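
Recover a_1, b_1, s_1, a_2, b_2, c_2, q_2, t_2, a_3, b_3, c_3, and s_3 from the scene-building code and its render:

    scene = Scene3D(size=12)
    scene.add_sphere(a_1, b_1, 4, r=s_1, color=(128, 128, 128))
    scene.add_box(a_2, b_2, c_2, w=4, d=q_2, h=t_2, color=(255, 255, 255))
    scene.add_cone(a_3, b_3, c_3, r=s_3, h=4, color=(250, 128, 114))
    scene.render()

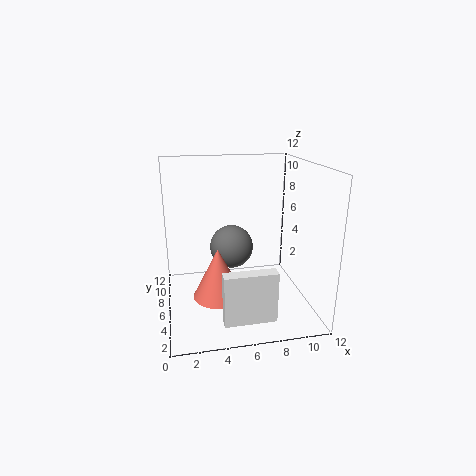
a_1 = 6
b_1 = 9
s_1 = 2
a_2 = 4
b_2 = 1
c_2 = 1
q_2 = 1
t_2 = 4
a_3 = 4
b_3 = 4
c_3 = 2
s_3 = 2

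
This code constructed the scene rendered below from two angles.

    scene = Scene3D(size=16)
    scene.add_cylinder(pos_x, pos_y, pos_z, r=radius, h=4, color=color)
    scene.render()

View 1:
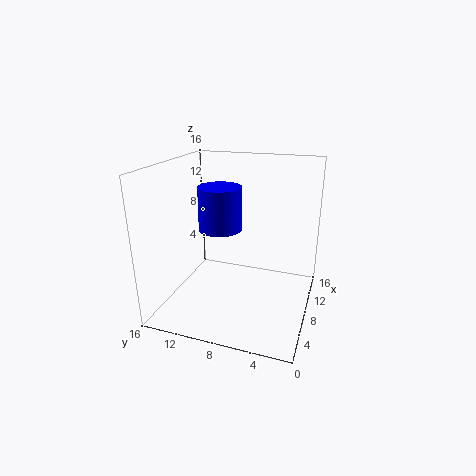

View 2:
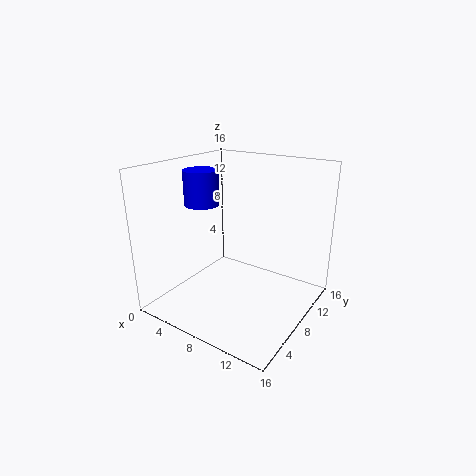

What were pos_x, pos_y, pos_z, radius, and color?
pos_x = 3; pos_y = 8; pos_z = 11; radius = 2; color = 'blue'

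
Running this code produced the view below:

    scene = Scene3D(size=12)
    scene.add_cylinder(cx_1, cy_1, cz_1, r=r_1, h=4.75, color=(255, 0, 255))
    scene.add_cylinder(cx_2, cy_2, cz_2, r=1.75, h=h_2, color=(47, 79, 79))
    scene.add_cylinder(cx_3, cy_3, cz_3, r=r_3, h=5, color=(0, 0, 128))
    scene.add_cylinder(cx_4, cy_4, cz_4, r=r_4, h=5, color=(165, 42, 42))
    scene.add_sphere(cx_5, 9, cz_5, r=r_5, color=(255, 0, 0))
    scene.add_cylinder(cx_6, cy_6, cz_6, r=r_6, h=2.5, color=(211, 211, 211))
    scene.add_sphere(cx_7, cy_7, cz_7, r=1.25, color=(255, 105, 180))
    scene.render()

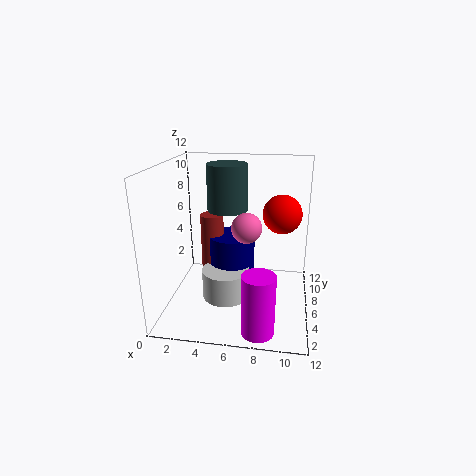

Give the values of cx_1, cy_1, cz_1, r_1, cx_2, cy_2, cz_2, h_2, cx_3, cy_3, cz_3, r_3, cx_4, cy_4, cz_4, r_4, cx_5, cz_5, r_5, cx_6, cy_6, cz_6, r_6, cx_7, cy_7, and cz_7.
cx_1 = 8.25, cy_1 = 1.25, cz_1 = 0.5, r_1 = 1.25, cx_2 = 4.75, cy_2 = 8, cz_2 = 7.75, h_2 = 4, cx_3 = 5.25, cy_3 = 7.25, cz_3 = 0.75, r_3 = 2, cx_4 = 3.5, cy_4 = 7.25, cz_4 = 2.5, r_4 = 1, cx_5 = 9.5, cz_5 = 7.25, r_5 = 1.75, cx_6 = 5, cy_6 = 5.5, cz_6 = 0.75, r_6 = 2, cx_7 = 6.75, cy_7 = 5.75, cz_7 = 7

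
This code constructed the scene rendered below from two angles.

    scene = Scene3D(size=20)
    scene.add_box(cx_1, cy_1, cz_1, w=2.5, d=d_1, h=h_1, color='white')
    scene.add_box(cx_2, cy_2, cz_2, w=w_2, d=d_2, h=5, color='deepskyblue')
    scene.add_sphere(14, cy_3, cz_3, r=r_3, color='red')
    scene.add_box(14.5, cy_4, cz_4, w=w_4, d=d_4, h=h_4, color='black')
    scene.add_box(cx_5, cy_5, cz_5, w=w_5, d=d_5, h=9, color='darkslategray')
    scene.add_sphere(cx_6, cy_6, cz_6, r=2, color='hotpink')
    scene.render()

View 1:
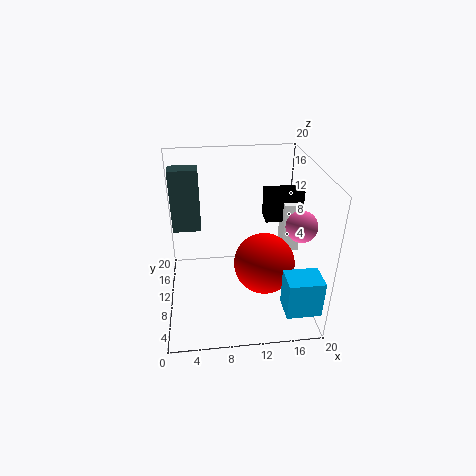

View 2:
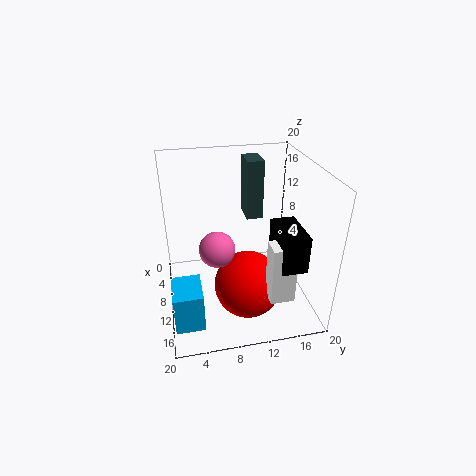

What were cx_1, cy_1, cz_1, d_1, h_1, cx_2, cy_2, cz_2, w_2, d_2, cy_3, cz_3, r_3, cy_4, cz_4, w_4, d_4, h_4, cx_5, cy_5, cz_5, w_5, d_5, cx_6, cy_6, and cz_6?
cx_1 = 17
cy_1 = 12
cz_1 = 6
d_1 = 3
h_1 = 7.5
cx_2 = 15
cy_2 = 0.5
cz_2 = 3.5
w_2 = 4.5
d_2 = 3.5
cy_3 = 10.5
cz_3 = 5
r_3 = 4.5
cy_4 = 13
cz_4 = 10.5
w_4 = 5.5
d_4 = 3
h_4 = 4.5
cx_5 = 1
cy_5 = 12.5
cz_5 = 10
w_5 = 4
d_5 = 2.5
cx_6 = 17.5
cy_6 = 6
cz_6 = 13.5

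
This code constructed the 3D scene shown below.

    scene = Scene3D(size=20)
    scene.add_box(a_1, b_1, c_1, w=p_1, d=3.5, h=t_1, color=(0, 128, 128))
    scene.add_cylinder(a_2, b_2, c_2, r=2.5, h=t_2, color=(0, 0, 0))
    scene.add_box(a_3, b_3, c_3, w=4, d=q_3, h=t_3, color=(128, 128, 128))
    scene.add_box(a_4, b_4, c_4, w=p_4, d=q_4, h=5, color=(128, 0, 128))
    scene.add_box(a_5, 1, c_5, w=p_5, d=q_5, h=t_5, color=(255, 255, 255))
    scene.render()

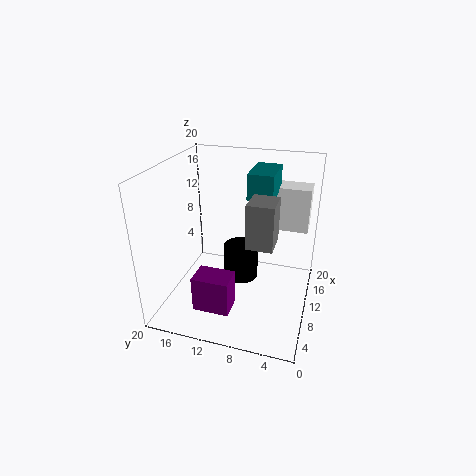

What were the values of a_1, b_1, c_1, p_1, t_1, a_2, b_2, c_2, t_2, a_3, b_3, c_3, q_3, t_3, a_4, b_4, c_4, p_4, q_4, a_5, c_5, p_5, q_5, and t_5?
a_1 = 10.5, b_1 = 5.5, c_1 = 15.5, p_1 = 6, t_1 = 3.5, a_2 = 11.5, b_2 = 10, c_2 = 3, t_2 = 5, a_3 = 6.5, b_3 = 4.5, c_3 = 10.5, q_3 = 3.5, t_3 = 6, a_4 = 3.5, b_4 = 9.5, c_4 = 1.5, p_4 = 3.5, q_4 = 5, a_5 = 15, c_5 = 9.5, p_5 = 3.5, q_5 = 5.5, t_5 = 6.5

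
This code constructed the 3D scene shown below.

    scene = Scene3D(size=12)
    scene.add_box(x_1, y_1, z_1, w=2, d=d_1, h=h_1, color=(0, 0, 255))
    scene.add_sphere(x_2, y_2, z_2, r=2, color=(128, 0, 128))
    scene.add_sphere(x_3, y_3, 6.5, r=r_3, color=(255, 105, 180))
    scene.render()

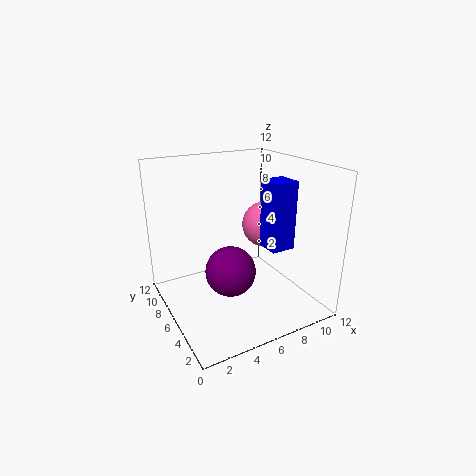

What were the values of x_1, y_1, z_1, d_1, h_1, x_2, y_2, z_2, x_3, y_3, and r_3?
x_1 = 7.5
y_1 = 3
z_1 = 5.5
d_1 = 2
h_1 = 5.5
x_2 = 4.5
y_2 = 4.5
z_2 = 4
x_3 = 9
y_3 = 6.5
r_3 = 2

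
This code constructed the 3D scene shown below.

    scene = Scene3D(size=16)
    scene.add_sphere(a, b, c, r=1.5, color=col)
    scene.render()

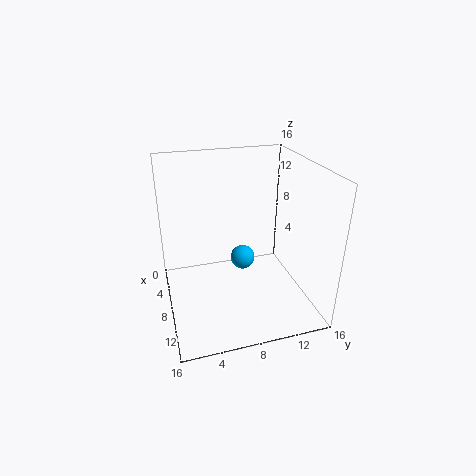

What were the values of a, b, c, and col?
a = 5
b = 9.5
c = 3.5
col = 'deepskyblue'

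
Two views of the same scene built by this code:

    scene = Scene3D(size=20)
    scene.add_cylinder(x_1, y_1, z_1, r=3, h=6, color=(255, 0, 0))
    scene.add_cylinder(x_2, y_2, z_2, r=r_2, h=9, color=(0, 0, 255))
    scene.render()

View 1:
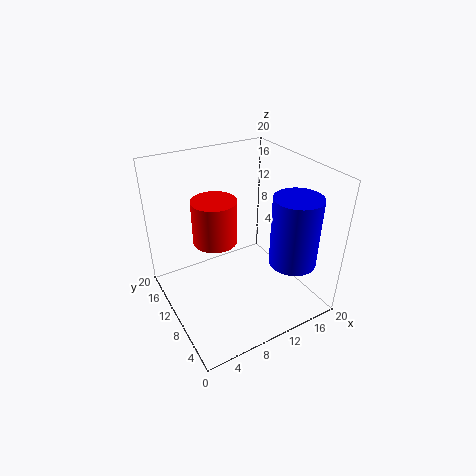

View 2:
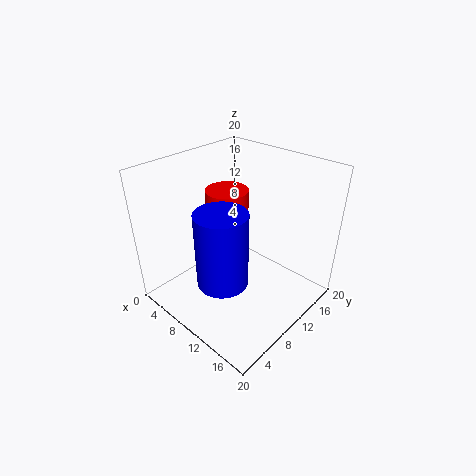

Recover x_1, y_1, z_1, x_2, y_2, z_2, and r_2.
x_1 = 7
y_1 = 11
z_1 = 10
x_2 = 14
y_2 = 3
z_2 = 9
r_2 = 3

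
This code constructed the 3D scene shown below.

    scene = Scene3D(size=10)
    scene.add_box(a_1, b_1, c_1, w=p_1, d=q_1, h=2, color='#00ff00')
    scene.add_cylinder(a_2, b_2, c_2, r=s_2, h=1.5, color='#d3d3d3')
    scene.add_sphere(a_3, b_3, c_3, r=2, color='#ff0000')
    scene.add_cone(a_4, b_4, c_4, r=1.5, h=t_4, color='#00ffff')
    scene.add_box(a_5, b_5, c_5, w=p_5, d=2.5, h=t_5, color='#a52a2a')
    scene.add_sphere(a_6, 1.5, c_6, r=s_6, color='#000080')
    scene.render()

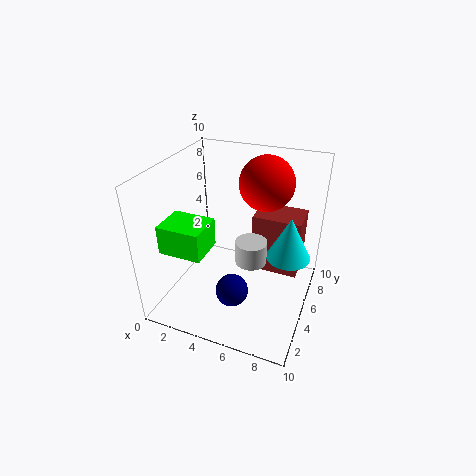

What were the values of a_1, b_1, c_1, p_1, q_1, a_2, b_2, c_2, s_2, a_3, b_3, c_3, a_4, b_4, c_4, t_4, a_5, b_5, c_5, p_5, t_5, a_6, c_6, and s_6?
a_1 = 0.5
b_1 = 2
c_1 = 4.5
p_1 = 3
q_1 = 2.5
a_2 = 6.5
b_2 = 3.5
c_2 = 4.5
s_2 = 1
a_3 = 6
b_3 = 8
c_3 = 8
a_4 = 8.5
b_4 = 5.5
c_4 = 4
t_4 = 3
a_5 = 5.5
b_5 = 6.5
c_5 = 1.5
p_5 = 3.5
t_5 = 4.5
a_6 = 6
c_6 = 3.5
s_6 = 1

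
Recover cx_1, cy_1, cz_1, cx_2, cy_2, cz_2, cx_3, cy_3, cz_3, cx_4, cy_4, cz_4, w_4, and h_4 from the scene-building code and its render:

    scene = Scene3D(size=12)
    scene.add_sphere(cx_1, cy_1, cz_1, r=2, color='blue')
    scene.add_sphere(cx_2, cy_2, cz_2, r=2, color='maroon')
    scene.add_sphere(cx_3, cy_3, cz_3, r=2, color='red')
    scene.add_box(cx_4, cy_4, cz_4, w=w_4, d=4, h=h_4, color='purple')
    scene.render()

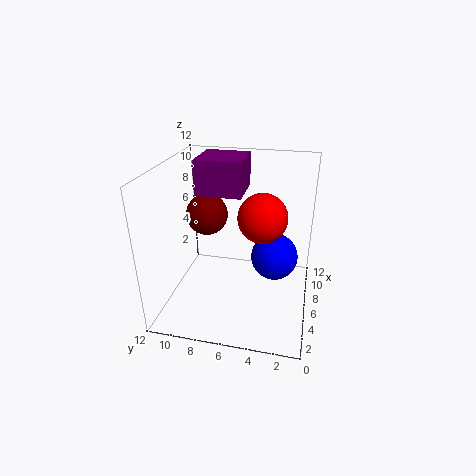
cx_1 = 7; cy_1 = 3; cz_1 = 4; cx_2 = 10; cy_2 = 10; cz_2 = 6; cx_3 = 6; cy_3 = 4; cz_3 = 8; cx_4 = 7; cy_4 = 6; cz_4 = 9; w_4 = 4; h_4 = 3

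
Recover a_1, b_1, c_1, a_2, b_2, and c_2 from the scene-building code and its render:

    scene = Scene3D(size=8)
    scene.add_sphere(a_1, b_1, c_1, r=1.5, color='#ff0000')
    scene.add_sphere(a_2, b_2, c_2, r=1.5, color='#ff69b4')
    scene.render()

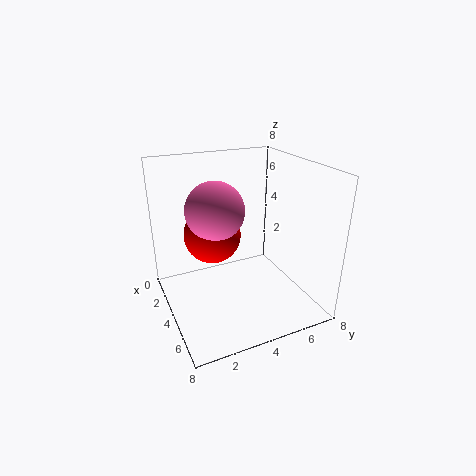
a_1 = 4, b_1 = 2.5, c_1 = 4.5, a_2 = 4.5, b_2 = 2.5, c_2 = 6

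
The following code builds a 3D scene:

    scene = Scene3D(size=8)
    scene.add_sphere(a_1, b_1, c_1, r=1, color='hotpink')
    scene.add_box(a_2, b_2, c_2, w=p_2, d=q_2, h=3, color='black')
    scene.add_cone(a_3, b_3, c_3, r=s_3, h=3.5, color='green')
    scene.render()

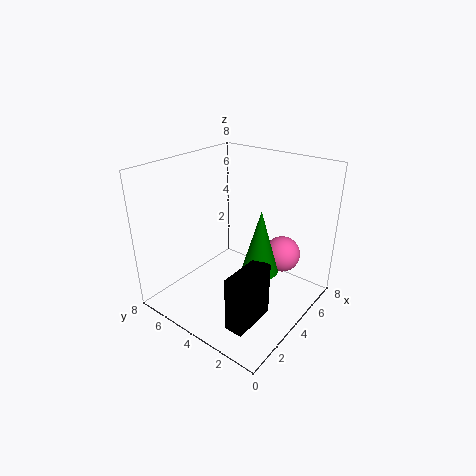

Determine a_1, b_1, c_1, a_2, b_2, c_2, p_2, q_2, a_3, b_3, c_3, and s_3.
a_1 = 5.5
b_1 = 2
c_1 = 3
a_2 = 1
b_2 = 1.5
c_2 = 0.5
p_2 = 2.5
q_2 = 1
a_3 = 4
b_3 = 2.5
c_3 = 2.5
s_3 = 1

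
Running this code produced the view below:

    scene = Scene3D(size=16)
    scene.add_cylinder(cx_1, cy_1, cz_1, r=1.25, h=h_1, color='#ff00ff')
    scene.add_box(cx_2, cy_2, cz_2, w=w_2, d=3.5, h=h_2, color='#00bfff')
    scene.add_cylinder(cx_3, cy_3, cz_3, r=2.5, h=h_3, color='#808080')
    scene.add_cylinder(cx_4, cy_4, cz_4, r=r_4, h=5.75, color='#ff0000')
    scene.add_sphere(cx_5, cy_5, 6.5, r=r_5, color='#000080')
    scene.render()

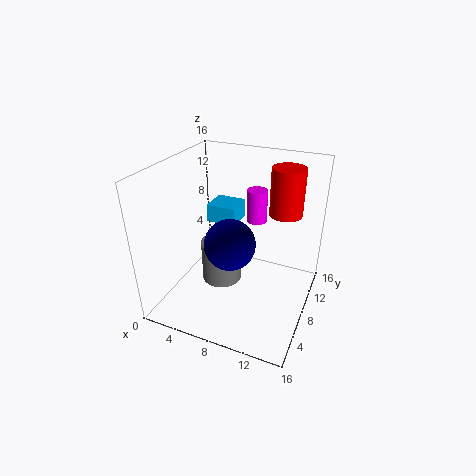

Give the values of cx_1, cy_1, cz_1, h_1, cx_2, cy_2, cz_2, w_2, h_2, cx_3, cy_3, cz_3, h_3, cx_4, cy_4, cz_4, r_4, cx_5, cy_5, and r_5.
cx_1 = 8.25
cy_1 = 13.25
cz_1 = 7.75
h_1 = 4
cx_2 = 2.25
cy_2 = 11.5
cz_2 = 7.25
w_2 = 3.75
h_2 = 2.25
cx_3 = 4.75
cy_3 = 10.25
cz_3 = 0.25
h_3 = 5.25
cx_4 = 11.75
cy_4 = 13.75
cz_4 = 9
r_4 = 2
cx_5 = 6.75
cy_5 = 8.5
r_5 = 3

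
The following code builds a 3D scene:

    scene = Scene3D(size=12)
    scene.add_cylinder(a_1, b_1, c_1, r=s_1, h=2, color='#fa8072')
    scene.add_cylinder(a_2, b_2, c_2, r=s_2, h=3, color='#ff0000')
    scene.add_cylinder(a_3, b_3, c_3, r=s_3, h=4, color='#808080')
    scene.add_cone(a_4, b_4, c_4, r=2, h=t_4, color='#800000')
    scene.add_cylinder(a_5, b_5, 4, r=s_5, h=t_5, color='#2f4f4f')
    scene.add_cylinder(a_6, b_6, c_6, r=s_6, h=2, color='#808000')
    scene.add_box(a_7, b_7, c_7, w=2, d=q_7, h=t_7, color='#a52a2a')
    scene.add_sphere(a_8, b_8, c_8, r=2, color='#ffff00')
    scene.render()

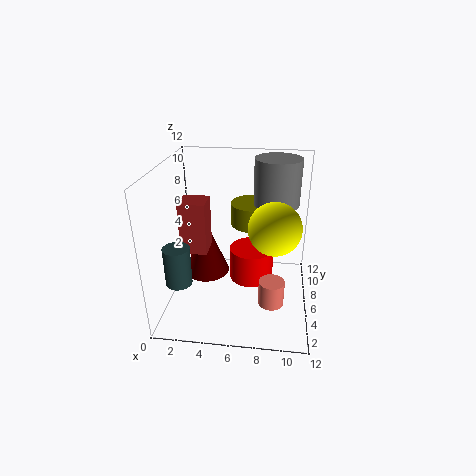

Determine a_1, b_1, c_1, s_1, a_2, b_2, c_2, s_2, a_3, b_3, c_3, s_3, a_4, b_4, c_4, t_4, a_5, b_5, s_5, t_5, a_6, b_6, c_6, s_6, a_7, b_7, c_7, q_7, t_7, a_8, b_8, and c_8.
a_1 = 9, b_1 = 3, c_1 = 2, s_1 = 1, a_2 = 7, b_2 = 8, c_2 = 1, s_2 = 2, a_3 = 9, b_3 = 9, c_3 = 8, s_3 = 2, a_4 = 3, b_4 = 7, c_4 = 2, t_4 = 5, a_5 = 2, b_5 = 2, s_5 = 1, t_5 = 3, a_6 = 7, b_6 = 9, c_6 = 6, s_6 = 2, a_7 = 2, b_7 = 3, c_7 = 6, q_7 = 2, t_7 = 4, a_8 = 9, b_8 = 4, c_8 = 8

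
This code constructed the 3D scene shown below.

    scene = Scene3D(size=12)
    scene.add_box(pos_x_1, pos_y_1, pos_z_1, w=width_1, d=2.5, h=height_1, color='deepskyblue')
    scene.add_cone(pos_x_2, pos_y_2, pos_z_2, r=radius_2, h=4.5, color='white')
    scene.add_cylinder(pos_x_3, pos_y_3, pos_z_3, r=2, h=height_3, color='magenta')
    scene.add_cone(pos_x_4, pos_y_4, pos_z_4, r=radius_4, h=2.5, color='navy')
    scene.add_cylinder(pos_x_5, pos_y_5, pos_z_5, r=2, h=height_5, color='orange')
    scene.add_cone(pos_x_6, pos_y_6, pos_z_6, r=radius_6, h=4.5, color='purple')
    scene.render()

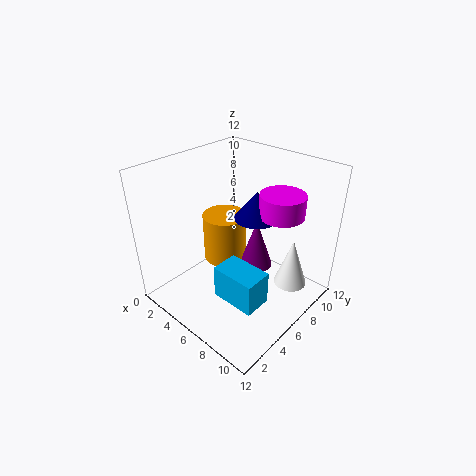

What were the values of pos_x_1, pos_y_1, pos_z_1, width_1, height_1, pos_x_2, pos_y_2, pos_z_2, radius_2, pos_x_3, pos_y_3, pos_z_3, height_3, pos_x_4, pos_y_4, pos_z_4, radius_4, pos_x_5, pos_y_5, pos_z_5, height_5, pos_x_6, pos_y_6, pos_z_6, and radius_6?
pos_x_1 = 5, pos_y_1 = 4, pos_z_1 = 0.5, width_1 = 4, height_1 = 3, pos_x_2 = 9, pos_y_2 = 10, pos_z_2 = 0.5, radius_2 = 1.5, pos_x_3 = 7.5, pos_y_3 = 10, pos_z_3 = 7, height_3 = 2, pos_x_4 = 5.5, pos_y_4 = 9, pos_z_4 = 6.5, radius_4 = 2, pos_x_5 = 3, pos_y_5 = 7.5, pos_z_5 = 2, height_5 = 4.5, pos_x_6 = 6, pos_y_6 = 8.5, pos_z_6 = 2, radius_6 = 1.5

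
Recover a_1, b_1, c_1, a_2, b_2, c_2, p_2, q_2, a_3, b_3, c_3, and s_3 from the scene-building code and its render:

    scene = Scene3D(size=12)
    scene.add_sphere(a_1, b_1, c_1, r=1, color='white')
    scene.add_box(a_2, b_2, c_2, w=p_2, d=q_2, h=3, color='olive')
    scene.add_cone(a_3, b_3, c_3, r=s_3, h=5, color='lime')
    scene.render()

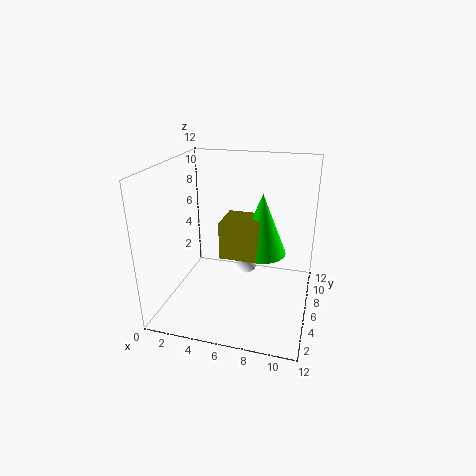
a_1 = 6
b_1 = 9
c_1 = 2
a_2 = 5
b_2 = 4
c_2 = 5
p_2 = 3
q_2 = 3
a_3 = 8
b_3 = 6
c_3 = 5
s_3 = 2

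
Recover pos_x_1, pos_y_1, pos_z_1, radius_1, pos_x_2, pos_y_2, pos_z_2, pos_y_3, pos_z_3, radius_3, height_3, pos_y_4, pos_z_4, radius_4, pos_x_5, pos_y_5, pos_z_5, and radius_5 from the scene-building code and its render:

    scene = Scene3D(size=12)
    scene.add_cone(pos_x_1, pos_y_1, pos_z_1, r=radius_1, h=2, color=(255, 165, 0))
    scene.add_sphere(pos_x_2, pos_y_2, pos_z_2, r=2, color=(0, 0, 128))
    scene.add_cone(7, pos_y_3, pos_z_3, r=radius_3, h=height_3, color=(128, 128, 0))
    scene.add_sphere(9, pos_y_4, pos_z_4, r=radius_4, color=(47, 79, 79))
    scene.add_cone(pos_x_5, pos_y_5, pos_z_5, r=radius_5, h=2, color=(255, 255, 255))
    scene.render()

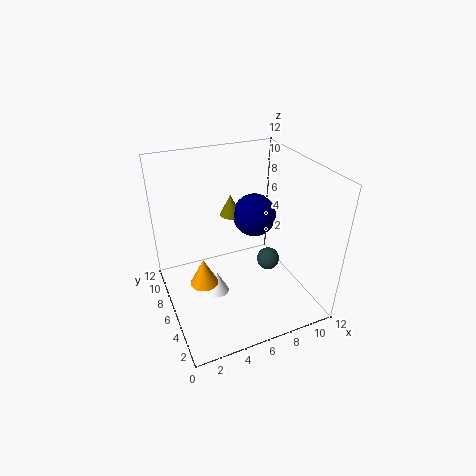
pos_x_1 = 2; pos_y_1 = 3; pos_z_1 = 5; radius_1 = 1; pos_x_2 = 9; pos_y_2 = 9; pos_z_2 = 6; pos_y_3 = 10; pos_z_3 = 6; radius_3 = 1; height_3 = 2; pos_y_4 = 6; pos_z_4 = 3; radius_4 = 1; pos_x_5 = 4; pos_y_5 = 6; pos_z_5 = 1; radius_5 = 1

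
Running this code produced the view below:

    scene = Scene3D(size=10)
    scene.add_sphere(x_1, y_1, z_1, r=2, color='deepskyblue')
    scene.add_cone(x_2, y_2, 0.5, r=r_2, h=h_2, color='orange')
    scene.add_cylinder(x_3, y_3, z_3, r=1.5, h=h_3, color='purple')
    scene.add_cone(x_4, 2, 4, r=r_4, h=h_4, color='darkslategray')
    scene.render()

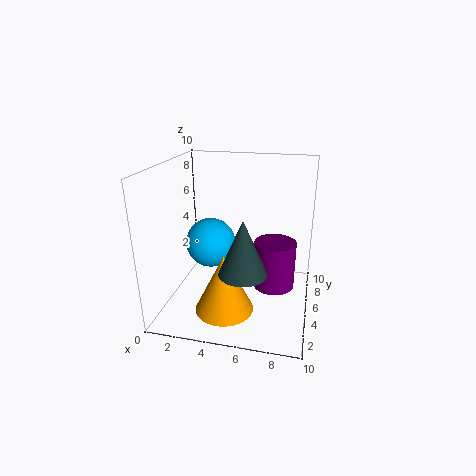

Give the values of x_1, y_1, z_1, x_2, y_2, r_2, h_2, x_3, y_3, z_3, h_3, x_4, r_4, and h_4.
x_1 = 2
y_1 = 8
z_1 = 3
x_2 = 4.5
y_2 = 3
r_2 = 2
h_2 = 4
x_3 = 7.5
y_3 = 6
z_3 = 1
h_3 = 3.5
x_4 = 6
r_4 = 1.5
h_4 = 3.5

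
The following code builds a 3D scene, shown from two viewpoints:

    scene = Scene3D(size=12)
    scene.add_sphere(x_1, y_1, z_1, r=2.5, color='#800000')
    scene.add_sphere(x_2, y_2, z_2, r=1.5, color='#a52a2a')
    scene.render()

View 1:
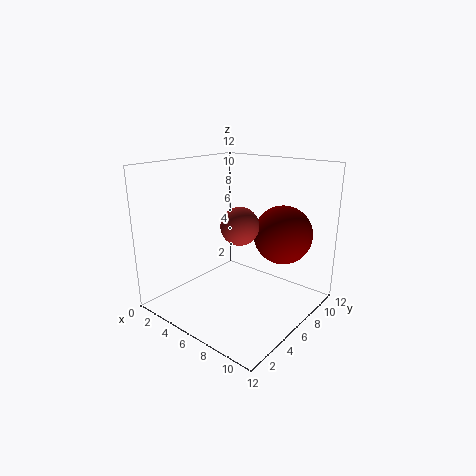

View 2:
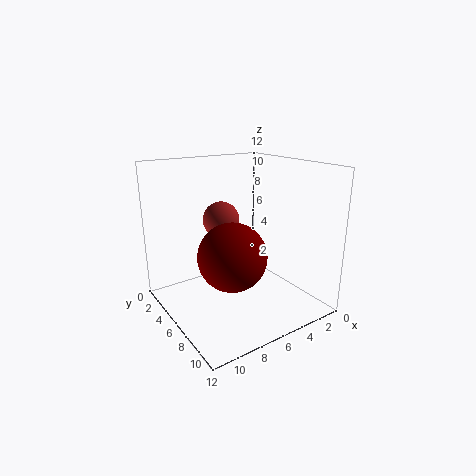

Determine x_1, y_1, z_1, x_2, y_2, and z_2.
x_1 = 8.5
y_1 = 9
z_1 = 6
x_2 = 7
y_2 = 5
z_2 = 7.5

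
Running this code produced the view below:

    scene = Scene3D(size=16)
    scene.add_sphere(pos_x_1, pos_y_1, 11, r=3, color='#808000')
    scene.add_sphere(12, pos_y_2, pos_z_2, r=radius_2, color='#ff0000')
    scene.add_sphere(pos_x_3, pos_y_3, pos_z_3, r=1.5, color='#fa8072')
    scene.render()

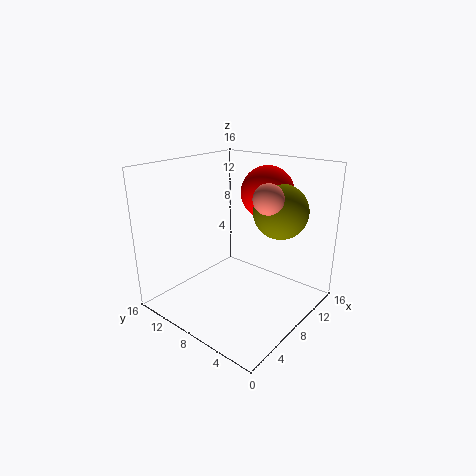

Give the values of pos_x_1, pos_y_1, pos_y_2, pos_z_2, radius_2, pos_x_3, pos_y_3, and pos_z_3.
pos_x_1 = 11
pos_y_1 = 4.5
pos_y_2 = 7
pos_z_2 = 12.5
radius_2 = 3
pos_x_3 = 7
pos_y_3 = 3.5
pos_z_3 = 13.5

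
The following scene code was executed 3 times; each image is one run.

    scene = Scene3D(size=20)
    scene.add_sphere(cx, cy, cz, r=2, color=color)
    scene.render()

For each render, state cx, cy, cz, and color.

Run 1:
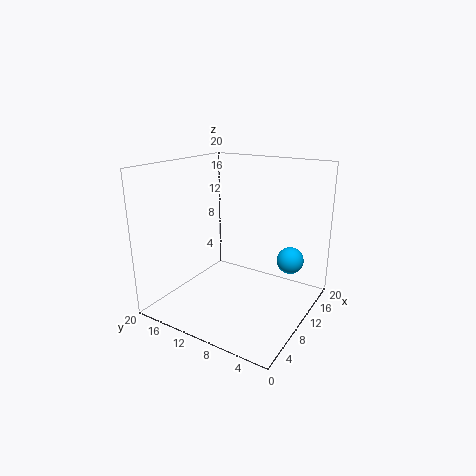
cx = 16
cy = 4.5
cz = 5.5
color = 'deepskyblue'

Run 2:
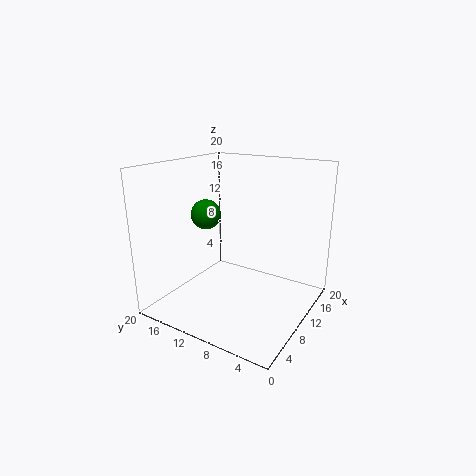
cx = 7.5
cy = 13.5
cz = 13.5
color = 'green'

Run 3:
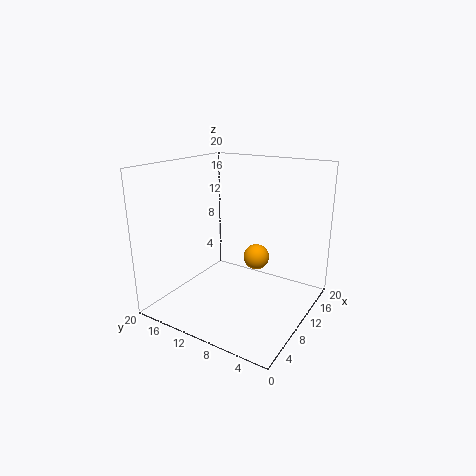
cx = 15.5
cy = 10
cz = 5
color = 'orange'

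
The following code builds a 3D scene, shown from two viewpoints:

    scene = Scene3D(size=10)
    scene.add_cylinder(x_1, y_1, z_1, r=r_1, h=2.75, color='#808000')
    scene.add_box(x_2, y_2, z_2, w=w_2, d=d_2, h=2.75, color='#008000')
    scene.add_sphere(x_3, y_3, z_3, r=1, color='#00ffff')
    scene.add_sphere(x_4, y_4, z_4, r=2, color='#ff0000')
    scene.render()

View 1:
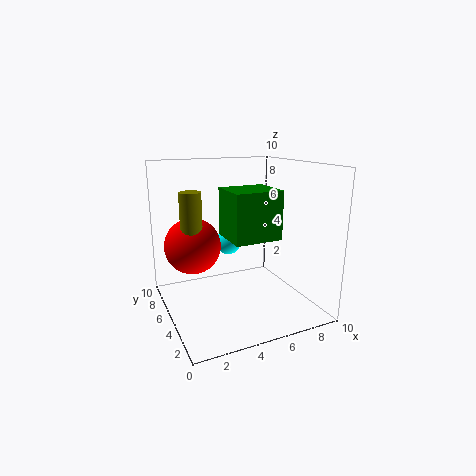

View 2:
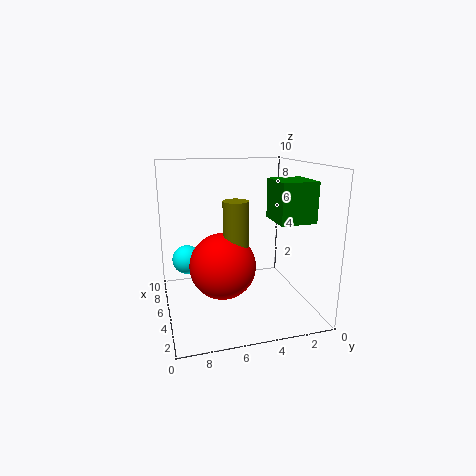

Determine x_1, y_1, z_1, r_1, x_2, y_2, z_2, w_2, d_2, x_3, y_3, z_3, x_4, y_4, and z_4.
x_1 = 2
y_1 = 6
z_1 = 5.5
r_1 = 0.75
x_2 = 2.75
y_2 = 0.25
z_2 = 6.25
w_2 = 2.75
d_2 = 2.5
x_3 = 5.75
y_3 = 8.5
z_3 = 3.5
x_4 = 2.25
y_4 = 6.75
z_4 = 4.25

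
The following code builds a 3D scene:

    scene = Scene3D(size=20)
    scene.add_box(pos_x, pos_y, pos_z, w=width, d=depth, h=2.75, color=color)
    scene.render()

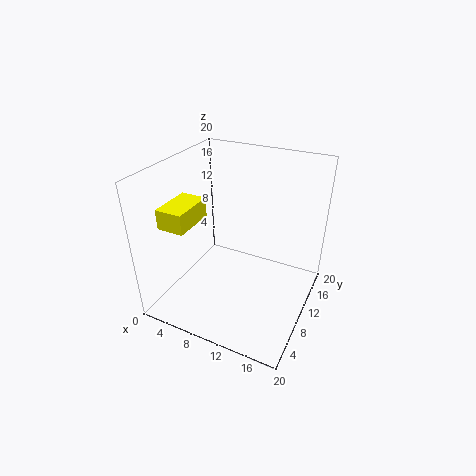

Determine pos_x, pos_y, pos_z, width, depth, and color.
pos_x = 1.5; pos_y = 3.75; pos_z = 12.5; width = 3.75; depth = 6; color = 'yellow'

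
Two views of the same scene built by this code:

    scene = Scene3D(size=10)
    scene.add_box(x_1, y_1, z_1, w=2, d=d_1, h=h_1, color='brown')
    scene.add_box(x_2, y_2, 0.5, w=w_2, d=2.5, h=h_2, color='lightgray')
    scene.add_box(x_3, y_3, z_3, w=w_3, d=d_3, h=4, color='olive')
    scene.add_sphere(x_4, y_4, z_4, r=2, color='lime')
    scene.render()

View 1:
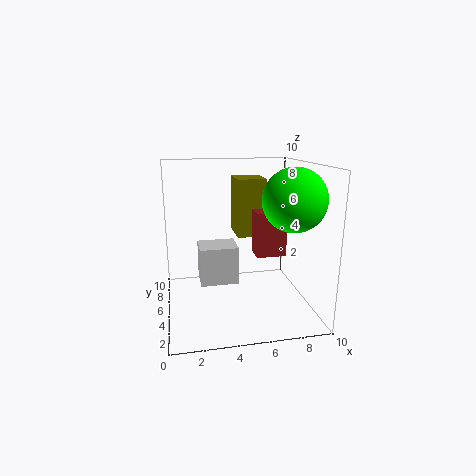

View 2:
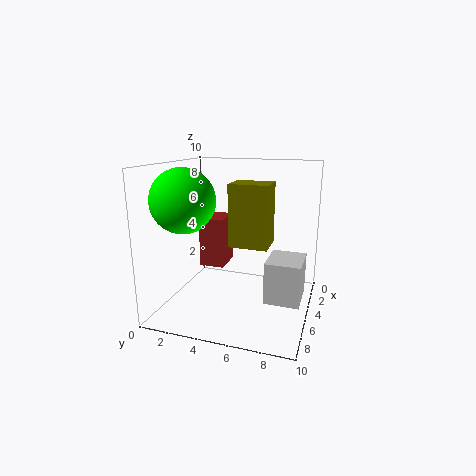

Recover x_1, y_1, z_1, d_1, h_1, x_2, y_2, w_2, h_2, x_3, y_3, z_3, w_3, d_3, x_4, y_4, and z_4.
x_1 = 6
y_1 = 3.5
z_1 = 4
d_1 = 1.5
h_1 = 3
x_2 = 2.5
y_2 = 7
w_2 = 3
h_2 = 3
x_3 = 5
y_3 = 5
z_3 = 5
w_3 = 2
d_3 = 2.5
x_4 = 8
y_4 = 2.5
z_4 = 8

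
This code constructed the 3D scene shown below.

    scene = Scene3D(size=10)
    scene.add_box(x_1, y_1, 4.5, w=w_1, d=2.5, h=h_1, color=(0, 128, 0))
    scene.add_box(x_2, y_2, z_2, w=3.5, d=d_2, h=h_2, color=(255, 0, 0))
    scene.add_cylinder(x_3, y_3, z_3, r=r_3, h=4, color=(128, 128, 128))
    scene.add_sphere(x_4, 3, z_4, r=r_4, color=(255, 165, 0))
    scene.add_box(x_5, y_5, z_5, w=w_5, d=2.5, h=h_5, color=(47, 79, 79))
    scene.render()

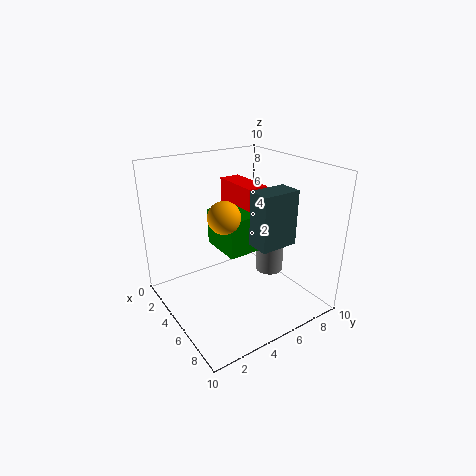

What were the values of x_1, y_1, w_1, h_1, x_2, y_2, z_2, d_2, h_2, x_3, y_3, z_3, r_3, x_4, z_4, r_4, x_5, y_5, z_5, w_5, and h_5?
x_1 = 3.5
y_1 = 3.5
w_1 = 3
h_1 = 2.5
x_2 = 2
y_2 = 5.5
z_2 = 6
d_2 = 1.5
h_2 = 2.5
x_3 = 5.5
y_3 = 7.5
z_3 = 2
r_3 = 1
x_4 = 6.5
z_4 = 7.5
r_4 = 1
x_5 = 7
y_5 = 4.5
z_5 = 5.5
w_5 = 1.5
h_5 = 3.5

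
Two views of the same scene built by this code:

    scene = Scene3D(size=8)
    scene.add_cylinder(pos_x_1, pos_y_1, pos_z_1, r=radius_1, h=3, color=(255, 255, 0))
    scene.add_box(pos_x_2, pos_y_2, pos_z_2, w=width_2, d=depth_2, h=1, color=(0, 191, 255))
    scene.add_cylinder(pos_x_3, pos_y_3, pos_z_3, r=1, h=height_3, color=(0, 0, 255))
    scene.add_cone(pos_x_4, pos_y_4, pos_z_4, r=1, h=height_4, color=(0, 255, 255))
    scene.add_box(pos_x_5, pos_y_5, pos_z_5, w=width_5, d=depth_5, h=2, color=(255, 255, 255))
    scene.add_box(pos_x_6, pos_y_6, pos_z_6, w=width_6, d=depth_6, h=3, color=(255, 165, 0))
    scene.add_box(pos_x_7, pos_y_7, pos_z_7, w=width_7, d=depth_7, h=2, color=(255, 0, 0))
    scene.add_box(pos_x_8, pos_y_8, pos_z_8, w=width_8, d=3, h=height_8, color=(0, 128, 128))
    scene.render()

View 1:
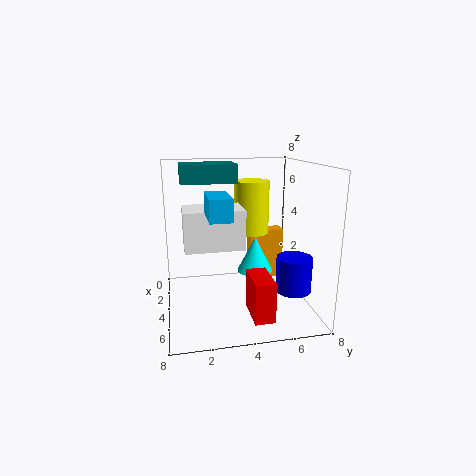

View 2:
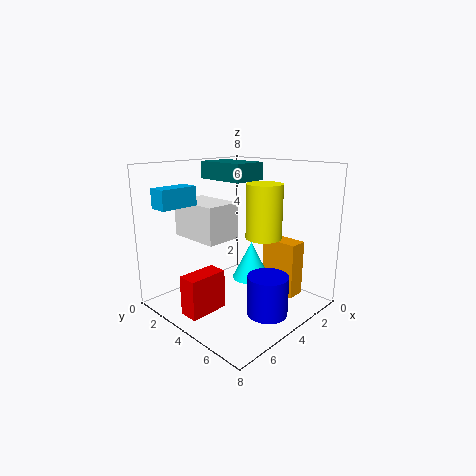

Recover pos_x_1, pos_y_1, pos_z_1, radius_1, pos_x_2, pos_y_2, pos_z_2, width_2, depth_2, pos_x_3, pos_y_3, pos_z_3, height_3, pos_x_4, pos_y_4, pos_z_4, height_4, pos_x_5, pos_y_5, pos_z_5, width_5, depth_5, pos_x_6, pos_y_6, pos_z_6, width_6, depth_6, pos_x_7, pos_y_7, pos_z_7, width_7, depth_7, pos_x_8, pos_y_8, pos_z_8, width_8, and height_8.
pos_x_1 = 3
pos_y_1 = 5
pos_z_1 = 4
radius_1 = 1
pos_x_2 = 6
pos_y_2 = 2
pos_z_2 = 6
width_2 = 2
depth_2 = 1
pos_x_3 = 5
pos_y_3 = 7
pos_z_3 = 1
height_3 = 2
pos_x_4 = 4
pos_y_4 = 5
pos_z_4 = 2
height_4 = 2
pos_x_5 = 4
pos_y_5 = 1
pos_z_5 = 4
width_5 = 2
depth_5 = 3
pos_x_6 = 2
pos_y_6 = 5
pos_z_6 = 1
width_6 = 1
depth_6 = 2
pos_x_7 = 6
pos_y_7 = 4
pos_z_7 = 1
width_7 = 2
depth_7 = 1
pos_x_8 = 2
pos_y_8 = 1
pos_z_8 = 7
width_8 = 2
height_8 = 1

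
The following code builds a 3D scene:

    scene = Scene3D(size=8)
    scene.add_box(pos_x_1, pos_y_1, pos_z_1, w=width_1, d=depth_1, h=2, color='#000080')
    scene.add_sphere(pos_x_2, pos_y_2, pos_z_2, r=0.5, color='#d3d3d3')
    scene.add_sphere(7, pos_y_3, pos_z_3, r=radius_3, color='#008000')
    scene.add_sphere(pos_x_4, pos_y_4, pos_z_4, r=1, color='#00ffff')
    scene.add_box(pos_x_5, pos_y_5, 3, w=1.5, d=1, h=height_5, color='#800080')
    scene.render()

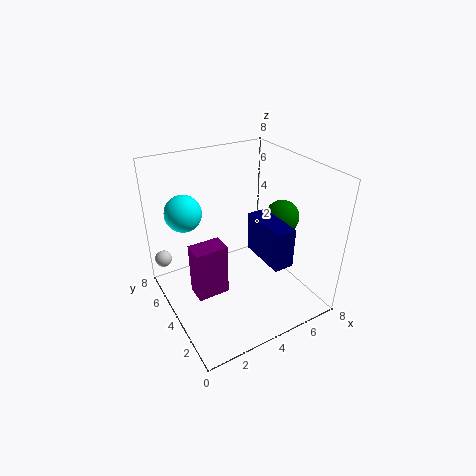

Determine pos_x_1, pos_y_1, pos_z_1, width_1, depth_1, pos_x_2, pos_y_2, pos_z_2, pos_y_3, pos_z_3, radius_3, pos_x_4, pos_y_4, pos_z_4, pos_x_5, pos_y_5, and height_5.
pos_x_1 = 4, pos_y_1 = 0.5, pos_z_1 = 4, width_1 = 1, depth_1 = 2.5, pos_x_2 = 0.5, pos_y_2 = 7, pos_z_2 = 2, pos_y_3 = 4, pos_z_3 = 4.5, radius_3 = 1, pos_x_4 = 1.5, pos_y_4 = 5.5, pos_z_4 = 5.5, pos_x_5 = 0.5, pos_y_5 = 1.5, height_5 = 2.5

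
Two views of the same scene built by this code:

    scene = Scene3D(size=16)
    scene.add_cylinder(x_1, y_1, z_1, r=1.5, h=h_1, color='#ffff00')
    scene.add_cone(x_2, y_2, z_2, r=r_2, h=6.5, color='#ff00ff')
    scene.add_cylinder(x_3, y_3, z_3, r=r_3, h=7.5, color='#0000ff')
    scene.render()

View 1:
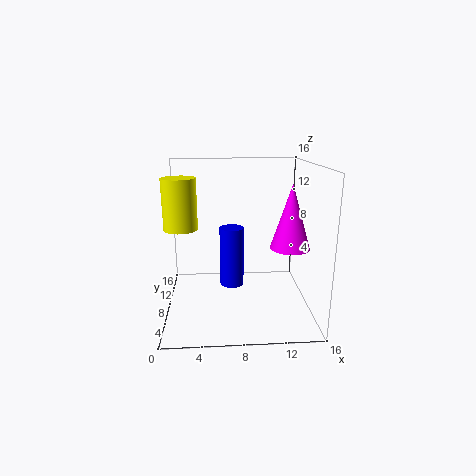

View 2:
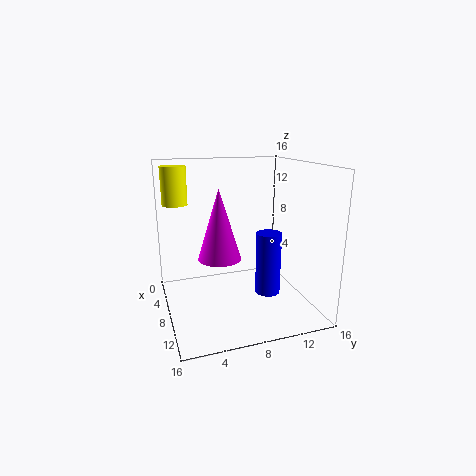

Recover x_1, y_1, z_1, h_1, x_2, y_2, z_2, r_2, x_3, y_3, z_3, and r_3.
x_1 = 2.5; y_1 = 2; z_1 = 11; h_1 = 4.5; x_2 = 13; y_2 = 4.5; z_2 = 8; r_2 = 2; x_3 = 7.5; y_3 = 12; z_3 = 0.5; r_3 = 1.5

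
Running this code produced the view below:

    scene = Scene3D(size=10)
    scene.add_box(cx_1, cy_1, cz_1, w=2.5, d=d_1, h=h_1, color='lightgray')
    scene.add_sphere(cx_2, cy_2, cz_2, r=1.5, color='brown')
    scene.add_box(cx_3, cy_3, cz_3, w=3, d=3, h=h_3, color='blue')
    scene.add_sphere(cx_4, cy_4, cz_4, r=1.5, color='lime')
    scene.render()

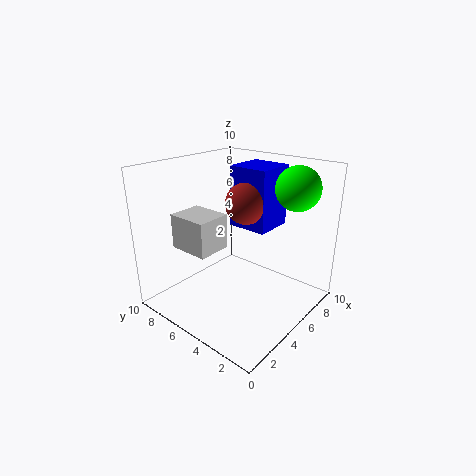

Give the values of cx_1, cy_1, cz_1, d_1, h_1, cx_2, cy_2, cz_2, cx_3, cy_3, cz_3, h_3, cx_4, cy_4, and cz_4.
cx_1 = 2.5, cy_1 = 6, cz_1 = 4, d_1 = 3, h_1 = 2.5, cx_2 = 6.5, cy_2 = 5.5, cz_2 = 7, cx_3 = 6.5, cy_3 = 4, cz_3 = 5, h_3 = 4.5, cx_4 = 7.5, cy_4 = 2, cz_4 = 8.5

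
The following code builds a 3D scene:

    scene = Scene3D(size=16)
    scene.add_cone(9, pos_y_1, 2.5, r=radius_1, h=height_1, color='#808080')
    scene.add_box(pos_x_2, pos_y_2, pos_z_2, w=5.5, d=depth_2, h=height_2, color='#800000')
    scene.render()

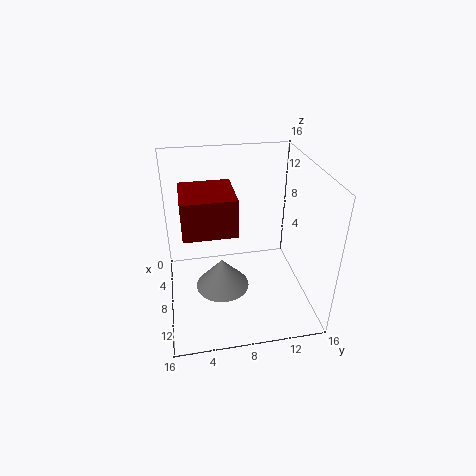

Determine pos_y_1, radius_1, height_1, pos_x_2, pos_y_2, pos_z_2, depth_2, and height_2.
pos_y_1 = 6; radius_1 = 3; height_1 = 3.5; pos_x_2 = 5.5; pos_y_2 = 2; pos_z_2 = 10; depth_2 = 5.5; height_2 = 4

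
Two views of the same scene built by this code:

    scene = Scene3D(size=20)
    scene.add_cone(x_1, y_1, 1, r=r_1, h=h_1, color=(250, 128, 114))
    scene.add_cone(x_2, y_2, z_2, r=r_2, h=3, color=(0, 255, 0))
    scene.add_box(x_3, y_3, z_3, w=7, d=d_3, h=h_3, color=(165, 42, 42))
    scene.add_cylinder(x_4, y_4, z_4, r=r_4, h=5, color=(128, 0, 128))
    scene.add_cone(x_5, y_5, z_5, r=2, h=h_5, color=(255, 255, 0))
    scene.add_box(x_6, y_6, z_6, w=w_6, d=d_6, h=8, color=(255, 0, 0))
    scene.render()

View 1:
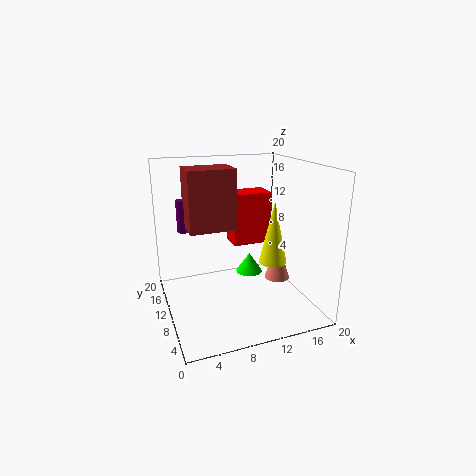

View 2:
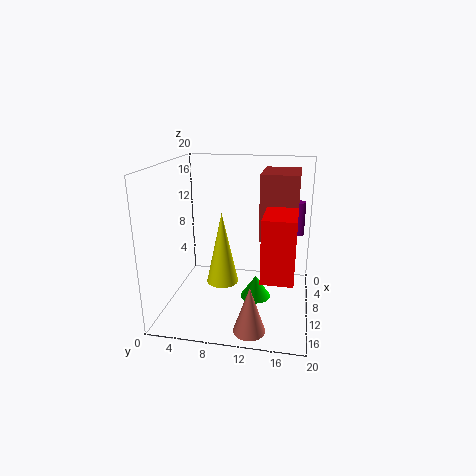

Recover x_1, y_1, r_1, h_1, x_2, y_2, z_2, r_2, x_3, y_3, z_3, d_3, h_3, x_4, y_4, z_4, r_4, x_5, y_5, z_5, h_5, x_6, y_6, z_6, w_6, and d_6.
x_1 = 18
y_1 = 13
r_1 = 2
h_1 = 6
x_2 = 13
y_2 = 13
z_2 = 3
r_2 = 2
x_3 = 4
y_3 = 13
z_3 = 10
d_3 = 5
h_3 = 9
x_4 = 4
y_4 = 18
z_4 = 9
r_4 = 1
x_5 = 15
y_5 = 9
z_5 = 6
h_5 = 9
x_6 = 11
y_6 = 14
z_6 = 7
w_6 = 6
d_6 = 4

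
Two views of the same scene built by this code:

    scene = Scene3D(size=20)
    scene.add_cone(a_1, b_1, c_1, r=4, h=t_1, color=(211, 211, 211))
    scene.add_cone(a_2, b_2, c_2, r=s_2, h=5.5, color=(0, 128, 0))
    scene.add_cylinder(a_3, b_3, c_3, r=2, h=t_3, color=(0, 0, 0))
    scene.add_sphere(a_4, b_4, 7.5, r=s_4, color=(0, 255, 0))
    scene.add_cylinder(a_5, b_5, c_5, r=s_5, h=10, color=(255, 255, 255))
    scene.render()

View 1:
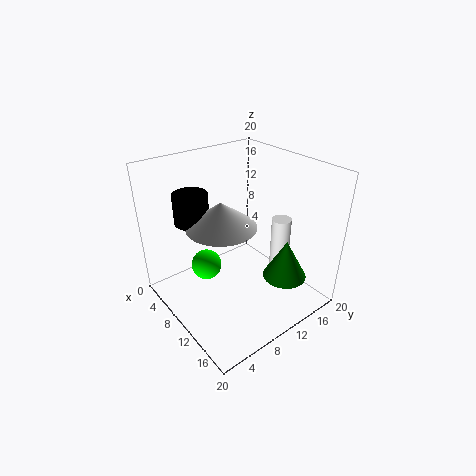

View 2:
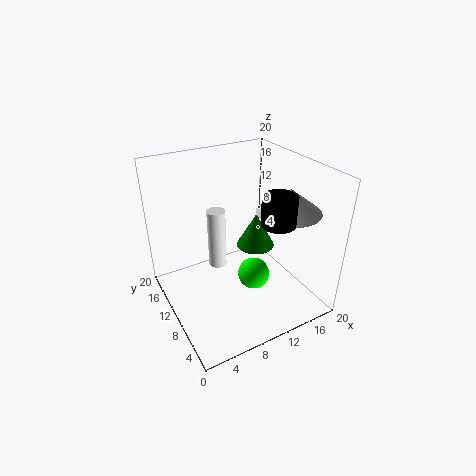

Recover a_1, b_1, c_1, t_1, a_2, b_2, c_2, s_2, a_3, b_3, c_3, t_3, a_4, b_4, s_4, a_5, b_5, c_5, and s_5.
a_1 = 14
b_1 = 4.5
c_1 = 15.5
t_1 = 3
a_2 = 15.5
b_2 = 14
c_2 = 5
s_2 = 3
a_3 = 11
b_3 = 2.5
c_3 = 15.5
t_3 = 3.5
a_4 = 9.5
b_4 = 5
s_4 = 2
a_5 = 10.5
b_5 = 18
c_5 = 0.5
s_5 = 1.5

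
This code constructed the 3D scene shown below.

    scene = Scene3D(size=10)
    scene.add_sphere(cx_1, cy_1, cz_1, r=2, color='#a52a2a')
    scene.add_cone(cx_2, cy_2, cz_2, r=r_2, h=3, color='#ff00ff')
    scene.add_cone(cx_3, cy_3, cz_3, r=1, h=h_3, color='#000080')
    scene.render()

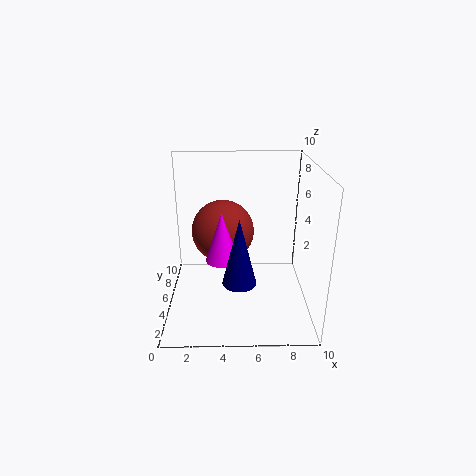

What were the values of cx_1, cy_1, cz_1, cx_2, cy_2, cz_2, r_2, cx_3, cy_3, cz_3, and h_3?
cx_1 = 4, cy_1 = 4, cz_1 = 6, cx_2 = 4, cy_2 = 2, cz_2 = 5, r_2 = 1, cx_3 = 5, cy_3 = 1, cz_3 = 4, h_3 = 4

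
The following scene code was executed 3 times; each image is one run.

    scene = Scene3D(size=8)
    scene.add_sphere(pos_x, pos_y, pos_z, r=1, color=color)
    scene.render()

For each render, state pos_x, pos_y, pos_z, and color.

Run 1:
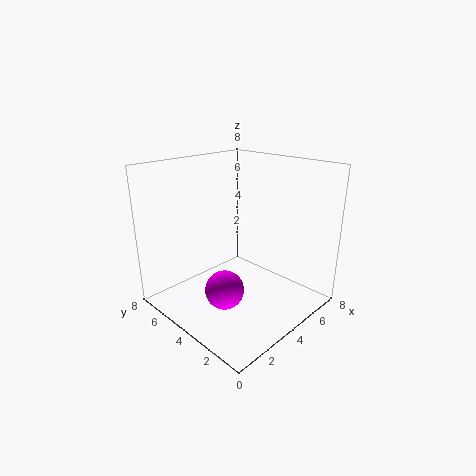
pos_x = 2; pos_y = 3; pos_z = 2; color = 'magenta'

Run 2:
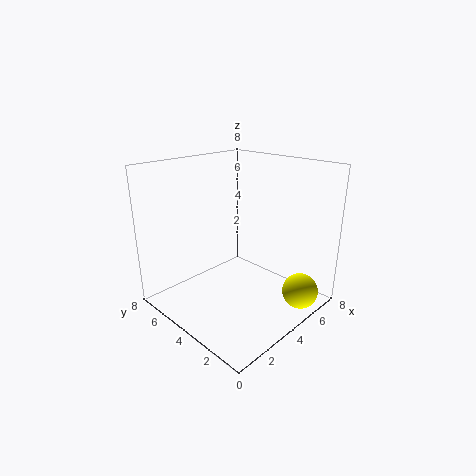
pos_x = 6; pos_y = 1; pos_z = 1; color = 'yellow'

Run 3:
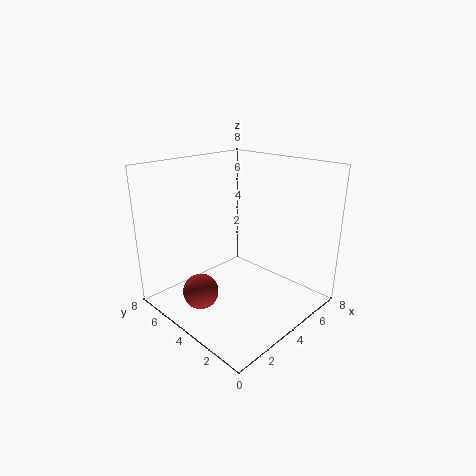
pos_x = 2; pos_y = 5; pos_z = 1; color = 'brown'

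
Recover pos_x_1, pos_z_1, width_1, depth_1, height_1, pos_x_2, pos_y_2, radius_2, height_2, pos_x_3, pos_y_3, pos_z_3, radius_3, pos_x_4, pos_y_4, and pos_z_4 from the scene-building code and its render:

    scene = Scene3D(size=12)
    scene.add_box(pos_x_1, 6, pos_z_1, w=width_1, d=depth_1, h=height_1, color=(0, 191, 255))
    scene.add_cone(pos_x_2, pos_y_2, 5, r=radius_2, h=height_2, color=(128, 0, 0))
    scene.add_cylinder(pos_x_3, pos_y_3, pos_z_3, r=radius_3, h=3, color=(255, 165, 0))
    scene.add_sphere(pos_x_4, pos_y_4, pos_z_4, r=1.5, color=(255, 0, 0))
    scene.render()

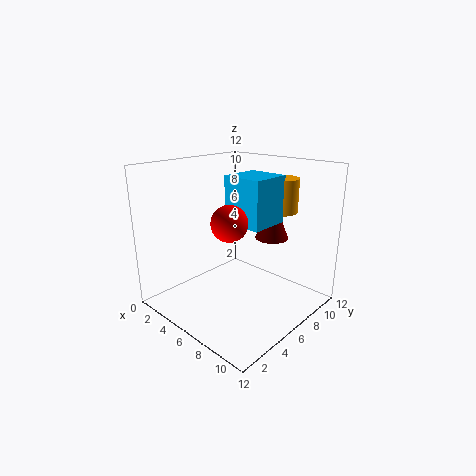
pos_x_1 = 4.5; pos_z_1 = 7; width_1 = 3.5; depth_1 = 3.5; height_1 = 4; pos_x_2 = 6.5; pos_y_2 = 10; radius_2 = 1.5; height_2 = 4; pos_x_3 = 7; pos_y_3 = 10.5; pos_z_3 = 7.5; radius_3 = 1.5; pos_x_4 = 6; pos_y_4 = 5; pos_z_4 = 7.5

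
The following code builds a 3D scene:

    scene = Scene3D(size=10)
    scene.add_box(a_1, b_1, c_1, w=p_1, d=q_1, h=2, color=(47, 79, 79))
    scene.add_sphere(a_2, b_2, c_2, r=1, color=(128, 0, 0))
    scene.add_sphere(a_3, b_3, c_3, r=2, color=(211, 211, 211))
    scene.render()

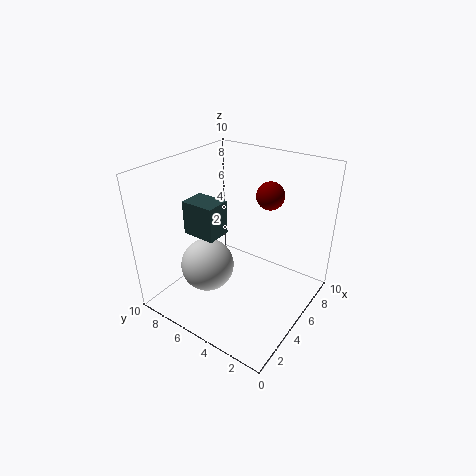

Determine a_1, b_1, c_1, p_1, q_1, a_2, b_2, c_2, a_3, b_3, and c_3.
a_1 = 1; b_1 = 4; c_1 = 7; p_1 = 1.5; q_1 = 2; a_2 = 7.5; b_2 = 4; c_2 = 7.5; a_3 = 4.5; b_3 = 7.5; c_3 = 2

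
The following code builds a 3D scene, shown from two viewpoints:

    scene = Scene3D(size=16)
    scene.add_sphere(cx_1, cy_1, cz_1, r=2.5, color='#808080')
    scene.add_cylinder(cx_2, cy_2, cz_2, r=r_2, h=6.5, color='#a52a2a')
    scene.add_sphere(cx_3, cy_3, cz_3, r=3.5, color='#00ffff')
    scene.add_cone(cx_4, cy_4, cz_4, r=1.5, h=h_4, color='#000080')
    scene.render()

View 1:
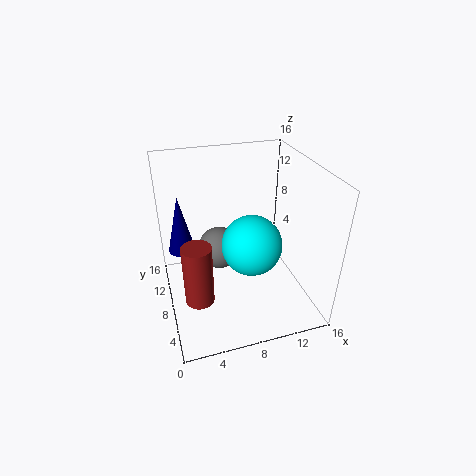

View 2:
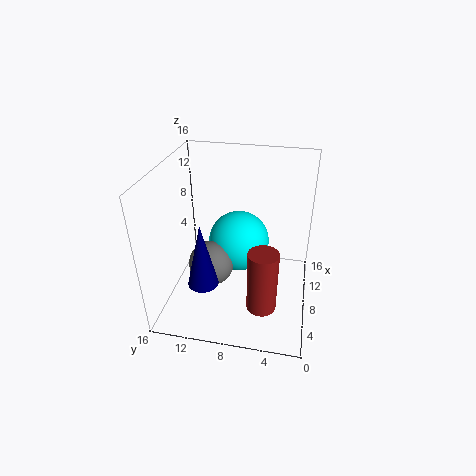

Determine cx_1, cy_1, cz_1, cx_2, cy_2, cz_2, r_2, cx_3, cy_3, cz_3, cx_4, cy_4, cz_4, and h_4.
cx_1 = 6.5; cy_1 = 10.75; cz_1 = 5.25; cx_2 = 2.75; cy_2 = 4.5; cz_2 = 3.5; r_2 = 1.5; cx_3 = 9.75; cy_3 = 8.25; cz_3 = 6.5; cx_4 = 2; cy_4 = 10.25; cz_4 = 6.25; h_4 = 6.5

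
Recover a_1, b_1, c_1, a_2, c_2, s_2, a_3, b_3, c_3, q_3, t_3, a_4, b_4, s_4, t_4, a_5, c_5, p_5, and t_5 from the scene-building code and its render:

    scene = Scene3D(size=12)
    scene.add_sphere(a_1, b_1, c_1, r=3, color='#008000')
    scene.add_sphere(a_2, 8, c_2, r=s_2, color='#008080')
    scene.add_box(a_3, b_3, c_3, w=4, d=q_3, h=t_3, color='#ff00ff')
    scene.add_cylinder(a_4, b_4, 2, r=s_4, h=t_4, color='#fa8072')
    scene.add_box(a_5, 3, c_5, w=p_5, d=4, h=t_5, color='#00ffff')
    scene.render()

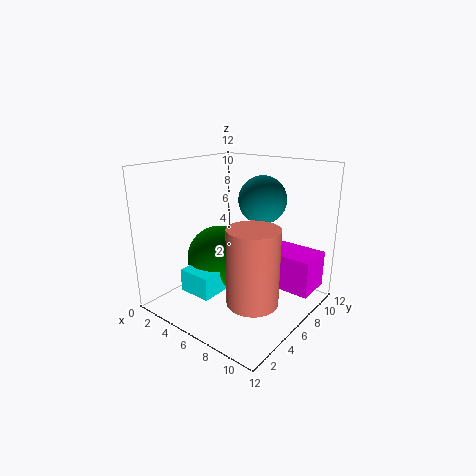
a_1 = 3, b_1 = 7, c_1 = 3, a_2 = 7, c_2 = 9, s_2 = 2, a_3 = 8, b_3 = 7, c_3 = 2, q_3 = 3, t_3 = 3, a_4 = 9, b_4 = 4, s_4 = 2, t_4 = 6, a_5 = 2, c_5 = 1, p_5 = 3, t_5 = 2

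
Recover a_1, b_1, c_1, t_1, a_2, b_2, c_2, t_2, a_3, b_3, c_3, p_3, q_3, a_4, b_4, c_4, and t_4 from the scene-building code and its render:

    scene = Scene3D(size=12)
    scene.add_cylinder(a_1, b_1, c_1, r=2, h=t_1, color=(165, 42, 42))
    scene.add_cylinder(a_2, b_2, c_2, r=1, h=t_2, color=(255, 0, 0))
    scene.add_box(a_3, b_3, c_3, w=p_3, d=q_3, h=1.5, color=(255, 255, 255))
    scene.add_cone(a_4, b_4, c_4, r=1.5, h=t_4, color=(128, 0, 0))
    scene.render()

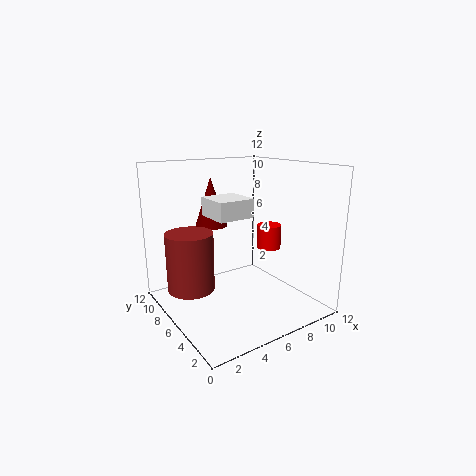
a_1 = 2.5
b_1 = 8
c_1 = 1.5
t_1 = 5
a_2 = 8.5
b_2 = 5
c_2 = 5
t_2 = 2
a_3 = 3.5
b_3 = 4.5
c_3 = 8
p_3 = 3
q_3 = 3
a_4 = 6
b_4 = 10.5
c_4 = 6
t_4 = 4.5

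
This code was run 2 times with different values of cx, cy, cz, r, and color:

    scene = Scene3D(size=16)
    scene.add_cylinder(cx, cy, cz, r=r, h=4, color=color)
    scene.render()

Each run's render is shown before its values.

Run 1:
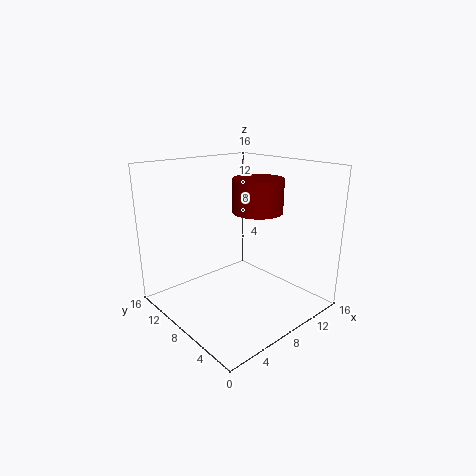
cx = 12; cy = 9; cz = 10; r = 3; color = 'maroon'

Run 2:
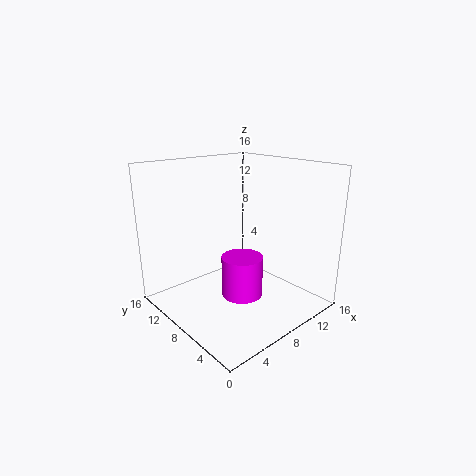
cx = 5; cy = 4; cz = 4; r = 2; color = 'magenta'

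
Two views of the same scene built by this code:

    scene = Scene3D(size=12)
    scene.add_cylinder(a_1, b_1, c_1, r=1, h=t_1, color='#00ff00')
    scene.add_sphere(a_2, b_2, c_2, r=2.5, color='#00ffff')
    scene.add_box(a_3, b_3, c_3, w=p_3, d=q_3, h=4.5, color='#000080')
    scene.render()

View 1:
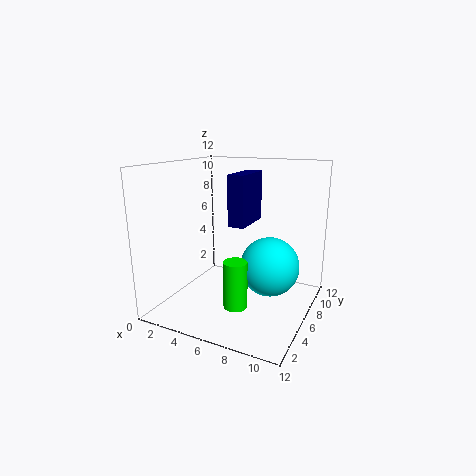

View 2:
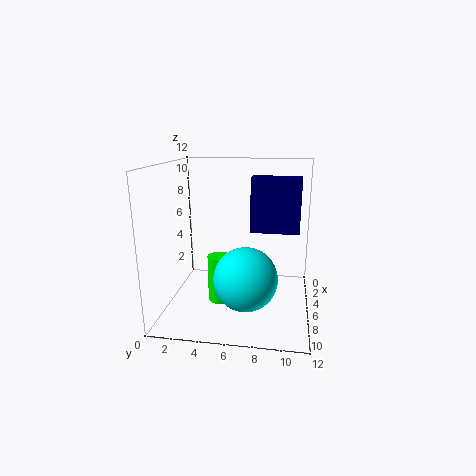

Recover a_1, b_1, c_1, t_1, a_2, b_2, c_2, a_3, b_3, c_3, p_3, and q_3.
a_1 = 6.5, b_1 = 4.5, c_1 = 0.5, t_1 = 4, a_2 = 8.5, b_2 = 7, c_2 = 3.5, a_3 = 4.5, b_3 = 7, c_3 = 6.5, p_3 = 1.5, q_3 = 4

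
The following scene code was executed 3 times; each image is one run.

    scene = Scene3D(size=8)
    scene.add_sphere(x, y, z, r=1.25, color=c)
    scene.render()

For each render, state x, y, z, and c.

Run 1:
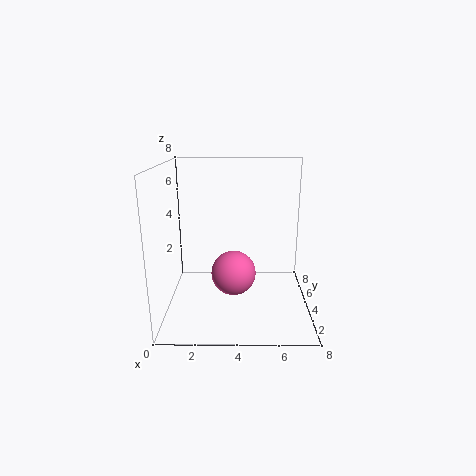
x = 3.75
y = 3.75
z = 2
c = 'hotpink'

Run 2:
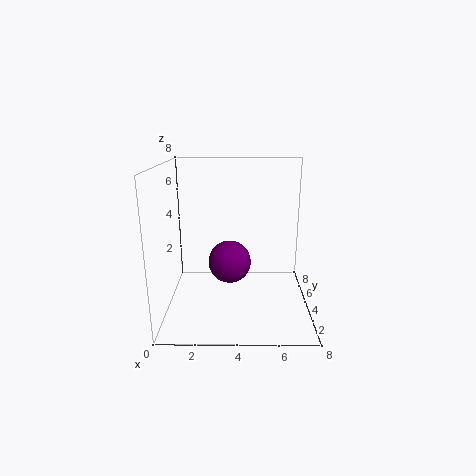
x = 3.5
y = 4.75
z = 2.25
c = 'purple'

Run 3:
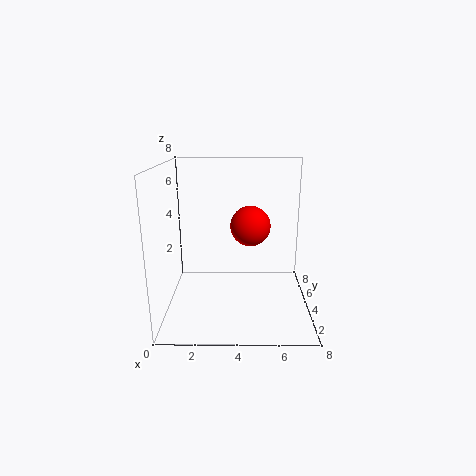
x = 4.75
y = 6.25
z = 4
c = 'red'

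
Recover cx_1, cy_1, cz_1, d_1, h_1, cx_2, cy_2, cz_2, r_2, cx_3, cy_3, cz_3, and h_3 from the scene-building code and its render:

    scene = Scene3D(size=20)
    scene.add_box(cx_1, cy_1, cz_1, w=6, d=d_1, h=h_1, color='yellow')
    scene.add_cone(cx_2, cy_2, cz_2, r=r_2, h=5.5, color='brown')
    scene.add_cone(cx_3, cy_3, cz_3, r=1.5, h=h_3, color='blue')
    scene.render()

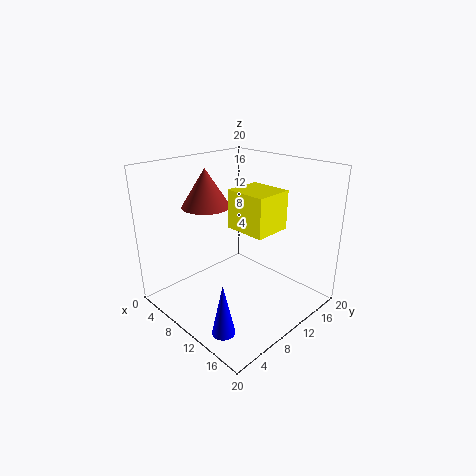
cx_1 = 8
cy_1 = 10
cz_1 = 11
d_1 = 5.5
h_1 = 5.5
cx_2 = 4.5
cy_2 = 9
cz_2 = 13.5
r_2 = 3.5
cx_3 = 14.5
cy_3 = 3
cz_3 = 0.5
h_3 = 7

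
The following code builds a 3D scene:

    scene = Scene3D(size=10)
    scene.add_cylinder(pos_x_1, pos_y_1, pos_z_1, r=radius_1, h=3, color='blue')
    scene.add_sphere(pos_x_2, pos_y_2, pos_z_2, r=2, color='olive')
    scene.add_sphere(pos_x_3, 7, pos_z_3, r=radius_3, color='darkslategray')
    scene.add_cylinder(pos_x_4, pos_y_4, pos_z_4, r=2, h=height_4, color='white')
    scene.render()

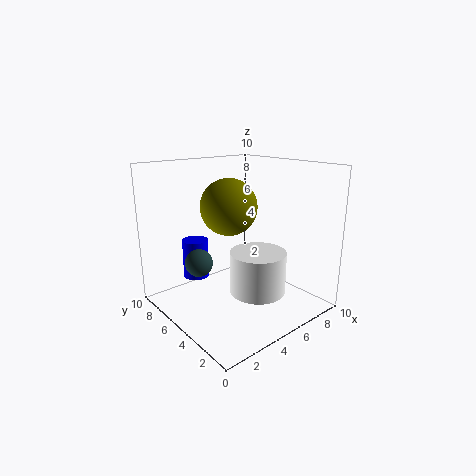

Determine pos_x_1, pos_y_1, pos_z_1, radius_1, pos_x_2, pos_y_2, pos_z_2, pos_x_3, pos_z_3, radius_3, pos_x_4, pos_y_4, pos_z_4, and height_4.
pos_x_1 = 4; pos_y_1 = 9; pos_z_1 = 1; radius_1 = 1; pos_x_2 = 5; pos_y_2 = 6; pos_z_2 = 7; pos_x_3 = 3; pos_z_3 = 3; radius_3 = 1; pos_x_4 = 6; pos_y_4 = 4; pos_z_4 = 1; height_4 = 3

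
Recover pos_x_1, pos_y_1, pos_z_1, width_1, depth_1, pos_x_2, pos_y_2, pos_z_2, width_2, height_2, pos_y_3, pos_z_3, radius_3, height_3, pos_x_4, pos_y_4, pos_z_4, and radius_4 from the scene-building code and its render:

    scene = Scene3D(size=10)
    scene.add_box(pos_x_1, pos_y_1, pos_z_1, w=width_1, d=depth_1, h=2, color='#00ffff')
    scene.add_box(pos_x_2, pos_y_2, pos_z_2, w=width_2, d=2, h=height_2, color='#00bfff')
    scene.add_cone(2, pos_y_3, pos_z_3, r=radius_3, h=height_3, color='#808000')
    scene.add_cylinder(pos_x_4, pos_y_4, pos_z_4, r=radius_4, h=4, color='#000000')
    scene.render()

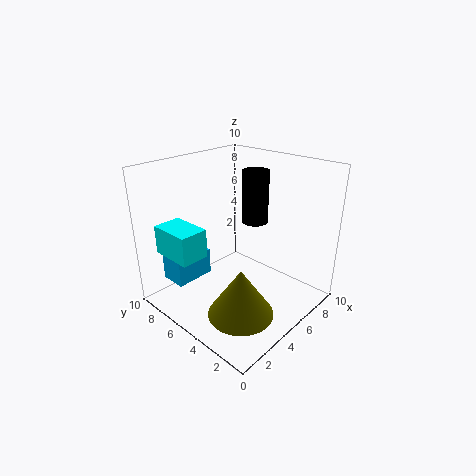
pos_x_1 = 1
pos_y_1 = 6
pos_z_1 = 4
width_1 = 2
depth_1 = 3
pos_x_2 = 2
pos_y_2 = 8
pos_z_2 = 1
width_2 = 3
height_2 = 2
pos_y_3 = 2
pos_z_3 = 2
radius_3 = 2
height_3 = 3
pos_x_4 = 8
pos_y_4 = 6
pos_z_4 = 5
radius_4 = 1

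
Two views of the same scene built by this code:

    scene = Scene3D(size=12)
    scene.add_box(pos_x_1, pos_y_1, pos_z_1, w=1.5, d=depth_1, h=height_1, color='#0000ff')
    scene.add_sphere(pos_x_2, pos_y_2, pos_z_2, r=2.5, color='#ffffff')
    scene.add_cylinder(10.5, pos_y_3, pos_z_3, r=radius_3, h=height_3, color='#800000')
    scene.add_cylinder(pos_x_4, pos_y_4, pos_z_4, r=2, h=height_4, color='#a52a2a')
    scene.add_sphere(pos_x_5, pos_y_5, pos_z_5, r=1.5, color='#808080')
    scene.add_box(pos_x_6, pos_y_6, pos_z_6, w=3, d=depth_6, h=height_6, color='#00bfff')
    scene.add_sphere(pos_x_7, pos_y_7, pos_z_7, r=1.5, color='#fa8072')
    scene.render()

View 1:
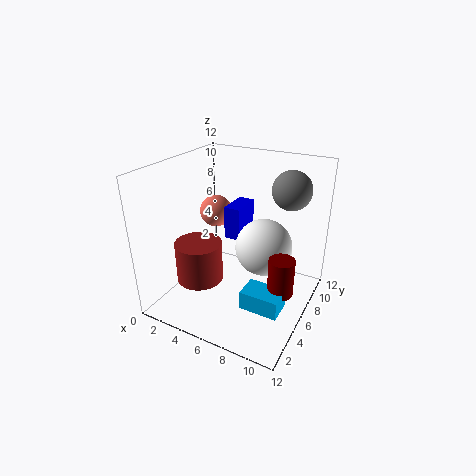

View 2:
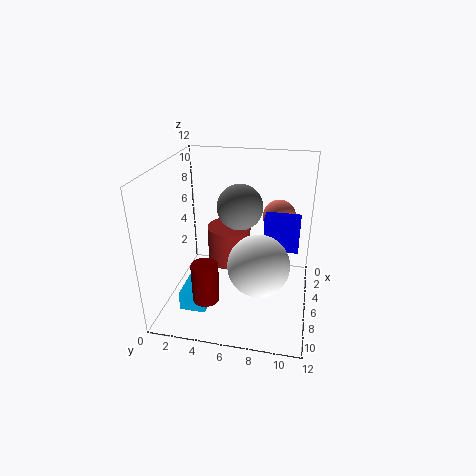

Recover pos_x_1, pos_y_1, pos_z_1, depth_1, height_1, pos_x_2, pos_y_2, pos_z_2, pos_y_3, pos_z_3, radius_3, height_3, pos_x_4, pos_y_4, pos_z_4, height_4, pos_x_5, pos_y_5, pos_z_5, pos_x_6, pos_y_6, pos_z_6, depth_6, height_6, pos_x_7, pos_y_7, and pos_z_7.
pos_x_1 = 3.5; pos_y_1 = 8; pos_z_1 = 4.5; depth_1 = 3; height_1 = 3; pos_x_2 = 7.5; pos_y_2 = 8; pos_z_2 = 4.5; pos_y_3 = 4.5; pos_z_3 = 3; radius_3 = 1; height_3 = 3; pos_x_4 = 3; pos_y_4 = 4.5; pos_z_4 = 2; height_4 = 3.5; pos_x_5 = 10; pos_y_5 = 7; pos_z_5 = 10.5; pos_x_6 = 8; pos_y_6 = 2.5; pos_z_6 = 2; depth_6 = 2; height_6 = 1.5; pos_x_7 = 2; pos_y_7 = 9; pos_z_7 = 6.5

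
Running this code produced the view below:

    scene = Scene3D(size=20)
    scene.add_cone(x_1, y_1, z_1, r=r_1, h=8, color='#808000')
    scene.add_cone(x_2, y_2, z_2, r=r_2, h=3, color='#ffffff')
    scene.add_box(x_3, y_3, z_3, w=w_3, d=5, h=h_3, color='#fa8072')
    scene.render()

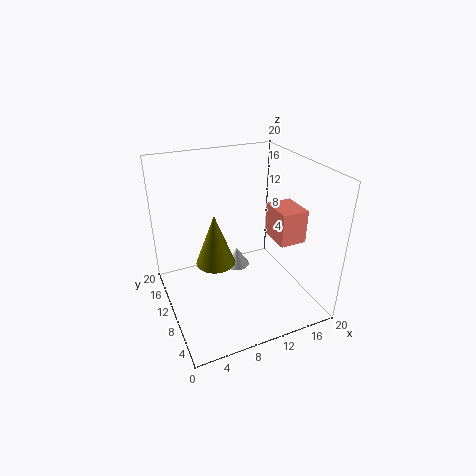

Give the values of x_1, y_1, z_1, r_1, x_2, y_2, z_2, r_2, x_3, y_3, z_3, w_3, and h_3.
x_1 = 8; y_1 = 14; z_1 = 4; r_1 = 3; x_2 = 12; y_2 = 15; z_2 = 2; r_2 = 2; x_3 = 16; y_3 = 8; z_3 = 8; w_3 = 4; h_3 = 5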